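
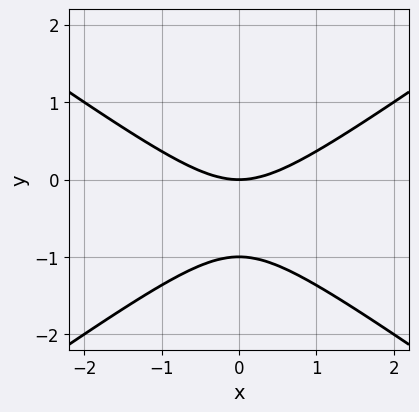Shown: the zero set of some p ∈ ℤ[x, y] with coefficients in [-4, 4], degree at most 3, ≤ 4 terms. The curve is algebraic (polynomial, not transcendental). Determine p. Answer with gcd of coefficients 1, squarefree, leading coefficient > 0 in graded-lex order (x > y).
x^2 - 2*y^2 - 2*y

1. Degree: a generic line meets the curve in up to 2 points, so deg p = 2.
2. Symmetries: the x ↦ −x reflection is a symmetry, so x appears only in even powers.
3. From the visible intercepts: one x-axis crossing is at x = 0; the y-axis gridline crossings are at y ∈ {-1, 0}.
4. Putting this together gives p.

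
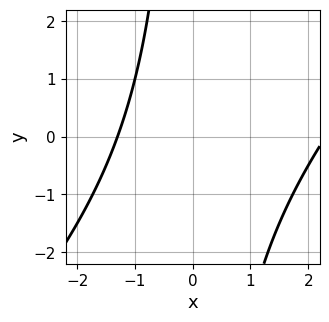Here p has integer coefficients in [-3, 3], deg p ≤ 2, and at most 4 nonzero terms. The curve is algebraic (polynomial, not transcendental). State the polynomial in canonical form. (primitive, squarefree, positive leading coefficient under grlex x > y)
x^2 - x*y - x - 3

(a) Degree: a generic line meets the curve in up to 2 points, so deg p = 2.
(b) Against the integer gridlines: the curve avoids every integer y-axis point in the box.
(c) Solving for integer coefficients yields p as stated.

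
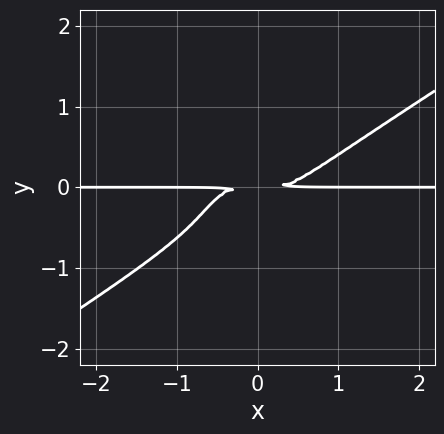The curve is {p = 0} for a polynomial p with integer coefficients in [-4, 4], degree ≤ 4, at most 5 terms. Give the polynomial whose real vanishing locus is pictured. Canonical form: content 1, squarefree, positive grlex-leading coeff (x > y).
2*x^3*y - 3*x*y^3 - 3*y^4 - 3*y^3 - 2*y^2

First, deg p = 4.
Then, reading off the gridlines: the visible x-axis segment lies entirely on the curve.
Finally, putting this together gives p.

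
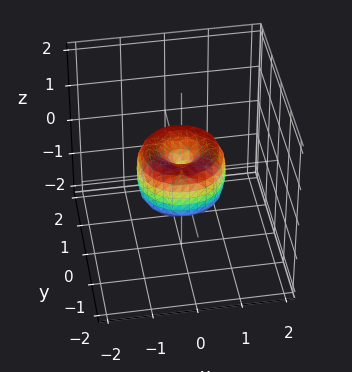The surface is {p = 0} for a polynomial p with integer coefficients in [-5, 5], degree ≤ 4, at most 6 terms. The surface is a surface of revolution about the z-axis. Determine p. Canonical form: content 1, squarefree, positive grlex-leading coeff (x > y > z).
First, deg p = 4. No degree-3 surface has this shape.
Next, symmetry: the z-axis is an axis of rotation, so x and y enter only as x² + y².
Next, observable constraints: a circular section at z = 0 has radius exactly 1; among the integer gridlines, it crosses the x-axis at x ∈ {-1, 0, 1}; among the integer gridlines, it crosses the y-axis at y ∈ {-1, 0, 1}; one z-axis crossing is at z = 0.
Finally, the integer polynomial consistent with all of this is the stated p.

2*x^4 + 4*x^2*y^2 + 2*y^4 - 2*x^2 - 2*y^2 + z^2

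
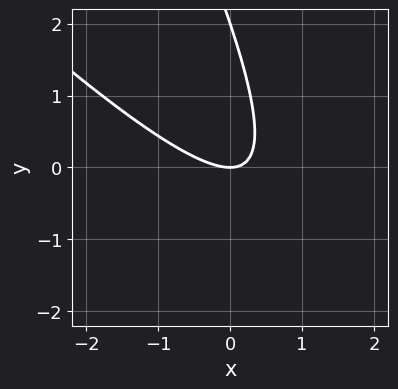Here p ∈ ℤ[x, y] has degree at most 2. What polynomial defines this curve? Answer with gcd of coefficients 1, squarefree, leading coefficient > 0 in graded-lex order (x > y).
Degree: no degree-1 curve has this shape, so deg p = 2.
From the axis intercepts and sections: the y-axis gridline crossings are at y ∈ {0, 2}; it meets the x-axis at x = 0 (among the integer gridlines).
These observations pin down the coefficients.

2*x^2 + 3*x*y + y^2 - 2*y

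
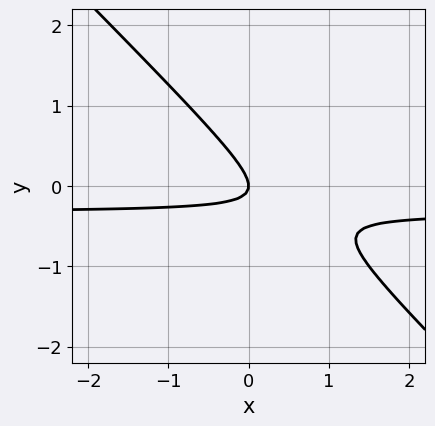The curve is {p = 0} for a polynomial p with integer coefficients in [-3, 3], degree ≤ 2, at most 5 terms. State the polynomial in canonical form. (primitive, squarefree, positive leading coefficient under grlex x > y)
First, deg p = 2.
Then, checking where it meets the axes: it meets the x-axis at x = 0 (among the integer gridlines); one y-axis crossing is at y = 0.
Finally, putting this together gives p.

3*x*y + 3*y^2 + x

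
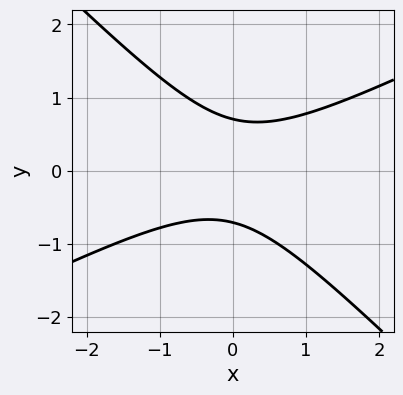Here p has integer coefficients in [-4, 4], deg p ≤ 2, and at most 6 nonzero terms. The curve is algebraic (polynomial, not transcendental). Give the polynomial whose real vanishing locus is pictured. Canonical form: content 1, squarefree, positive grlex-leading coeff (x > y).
x^2 - x*y - 2*y^2 + 1

First, the degree is 2 — the shape is more complex than any degree-1 curve.
Then, checking where it meets the axes: it misses every integer gridline on the x-axis.
Finally, putting this together gives p.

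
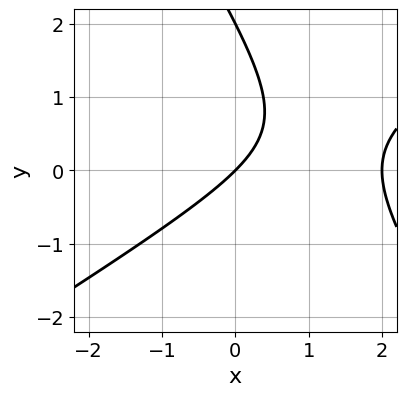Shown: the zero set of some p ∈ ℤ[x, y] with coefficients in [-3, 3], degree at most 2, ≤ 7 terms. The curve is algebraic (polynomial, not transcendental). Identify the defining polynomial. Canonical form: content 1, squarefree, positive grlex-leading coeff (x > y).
First, the degree is 2 — no degree-1 curve has this shape.
Next, reading off the gridlines: among the integer gridlines, it crosses the x-axis at x ∈ {0, 2}; among the integer gridlines, it crosses the y-axis at y ∈ {0, 2}.
Finally, together with the visible shape, these determine p as stated.

x^2 - x*y - y^2 - 2*x + 2*y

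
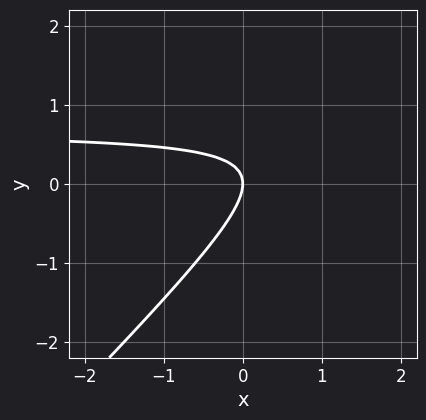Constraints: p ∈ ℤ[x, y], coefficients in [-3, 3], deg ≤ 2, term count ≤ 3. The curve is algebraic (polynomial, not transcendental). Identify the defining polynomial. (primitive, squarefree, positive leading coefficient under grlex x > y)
(a) The degree is 2 — no degree-1 curve has this shape.
(b) Against the integer gridlines: it crosses the y-axis at the gridline y = 0; it meets the x-axis at x = 0 (among the integer gridlines).
(c) Together with the visible shape, these determine p as stated.

3*x*y - 3*y^2 - 2*x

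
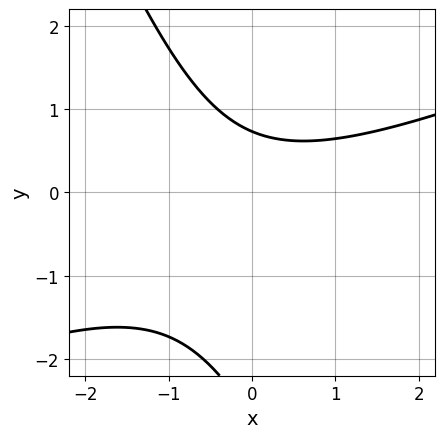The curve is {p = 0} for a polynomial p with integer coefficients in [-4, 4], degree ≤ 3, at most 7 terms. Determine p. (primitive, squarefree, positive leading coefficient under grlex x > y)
x^2 - 2*x*y - y^2 - 2*y + 2

(a) Degree: a generic line meets the curve in up to 2 points, so deg p = 2.
(b) Against the integer gridlines: no x-intercept at any integer in the box.
(c) Matching integer coefficients to the picture gives p.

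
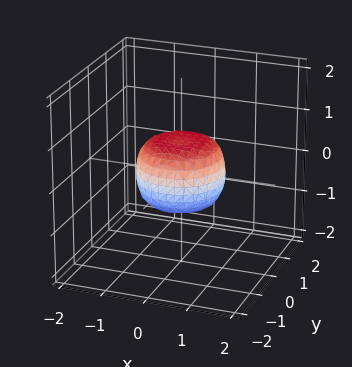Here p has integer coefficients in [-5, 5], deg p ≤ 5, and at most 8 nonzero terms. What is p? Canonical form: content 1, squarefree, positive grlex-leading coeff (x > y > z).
1. The degree is 4 — a generic line meets the surface in up to 4 points.
2. Symmetries: the z-axis is an axis of rotation, so x and y enter only as x² + y².
3. Reading off the gridlines: the y-axis gridline crossings are at y ∈ {-1, 1}; the x-axis gridline crossings are at x ∈ {-1, 1}; a circular section at z = 0 has radius exactly 1.
4. Putting this together gives p.

2*x^4 + 4*x^2*y^2 + 2*y^4 - x^2 - y^2 + 2*z^2 - 1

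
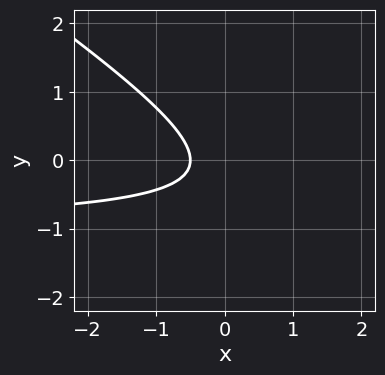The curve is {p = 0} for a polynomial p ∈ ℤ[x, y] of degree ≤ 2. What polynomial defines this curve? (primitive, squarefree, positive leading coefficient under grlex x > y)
(a) deg p = 2. A generic line meets the curve in up to 2 points.
(b) Against the integer gridlines: it misses every integer gridline on the y-axis.
(c) Assembling these constraints gives the stated polynomial.

2*x*y + 3*y^2 + 2*x + y + 1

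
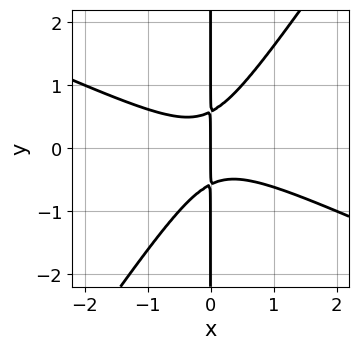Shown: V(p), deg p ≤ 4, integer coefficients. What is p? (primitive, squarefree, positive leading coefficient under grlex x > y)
The degree is 3 — a generic line meets the curve in up to 3 points.
From the axis intercepts and sections: it crosses the x-axis at the gridline x = 0; every point of the y-axis in the box is on the curve.
Assembling these constraints gives the stated polynomial.

2*x^3 + 3*x^2*y - 3*x*y^2 + x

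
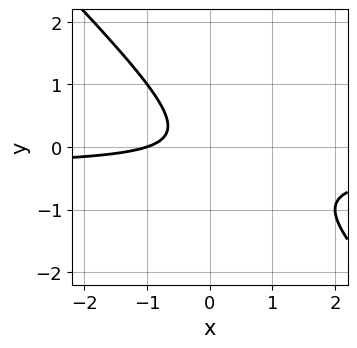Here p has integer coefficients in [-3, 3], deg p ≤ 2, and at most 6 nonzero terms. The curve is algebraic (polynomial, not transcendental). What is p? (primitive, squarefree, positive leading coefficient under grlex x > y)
3*x*y + 3*y^2 + x + 1

(a) The degree is 2 — no degree-1 curve has this shape.
(b) From the visible intercepts: one x-axis crossing is at x = -1; it misses every integer gridline on the y-axis.
(c) Putting this together gives p.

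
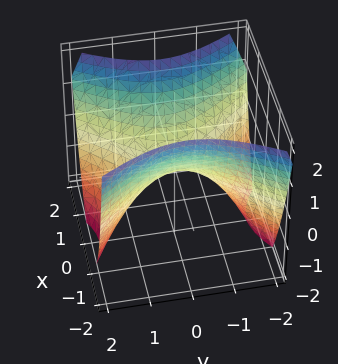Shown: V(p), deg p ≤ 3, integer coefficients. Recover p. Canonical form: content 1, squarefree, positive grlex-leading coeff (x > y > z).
First, deg p = 2. A hyperbolic paraboloid; a quadric.
Next, symmetries: the y ↦ −y reflection is a symmetry, so y appears only in even powers; it's symmetric under x → −x, forcing even powers of x.
Next, from the axis intercepts and sections: one z-axis crossing is at z = 0; it meets the y-axis at y = 0 (among the integer gridlines).
Finally, solving for integer coefficients yields p as stated.

3*x^2 - 2*y^2 - 3*z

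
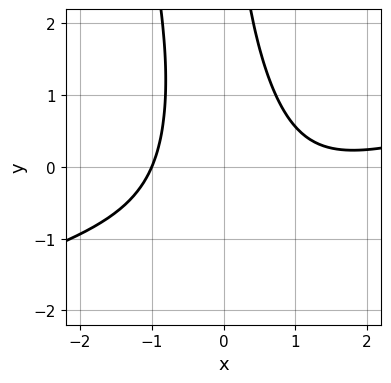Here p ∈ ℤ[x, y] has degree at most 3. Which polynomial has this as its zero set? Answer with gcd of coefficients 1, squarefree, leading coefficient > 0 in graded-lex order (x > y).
x^3 - 3*x^2*y - x*y^2 - 2*x^2 + 3

(a) deg p = 3. A generic line meets the curve in up to 3 points.
(b) Reading off the gridlines: it meets the x-axis at x = -1 (among the integer gridlines); the curve avoids every integer y-axis point in the box.
(c) The integer polynomial consistent with all of this is the stated p.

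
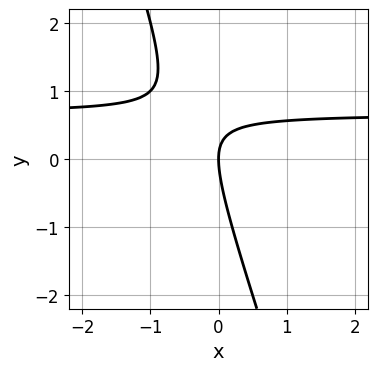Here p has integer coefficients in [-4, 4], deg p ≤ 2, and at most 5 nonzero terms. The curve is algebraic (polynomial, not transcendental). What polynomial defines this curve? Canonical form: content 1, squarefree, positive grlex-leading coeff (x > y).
3*x*y + y^2 - 2*x

The degree is 2 — no degree-1 curve has this shape.
Checking where it meets the axes: it crosses the x-axis at the gridline x = 0; one y-axis crossing is at y = 0.
The integer polynomial consistent with all of this is the stated p.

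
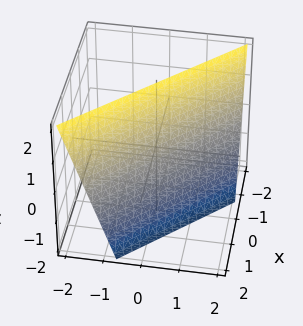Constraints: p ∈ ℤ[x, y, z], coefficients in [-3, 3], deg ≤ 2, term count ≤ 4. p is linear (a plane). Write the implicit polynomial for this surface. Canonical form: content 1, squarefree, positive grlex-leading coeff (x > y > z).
1. The degree is 1 — the surface is flat (a plane).
2. Observable constraints: one z-axis crossing is at z = 2.
3. Fitting integer coefficients to these (and the overall shape) gives p.

3*x + 3*y + z - 2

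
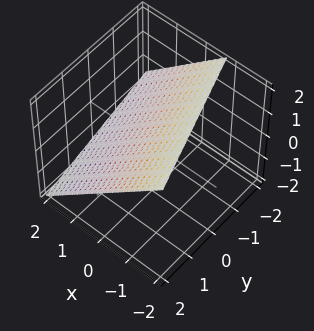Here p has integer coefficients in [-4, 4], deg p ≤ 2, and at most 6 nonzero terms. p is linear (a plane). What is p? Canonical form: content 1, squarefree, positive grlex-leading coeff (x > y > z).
3*x + y + 3*z - 2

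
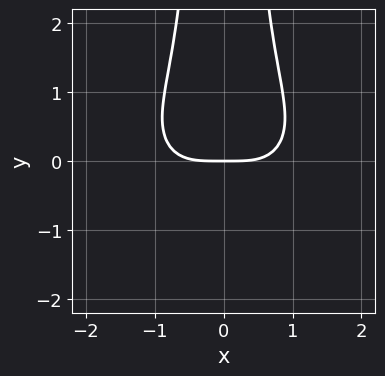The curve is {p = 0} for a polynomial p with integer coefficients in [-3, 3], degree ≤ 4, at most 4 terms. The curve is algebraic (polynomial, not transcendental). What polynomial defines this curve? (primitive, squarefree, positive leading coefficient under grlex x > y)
1. deg p = 4.
2. Symmetries: the x ↦ −x reflection is a symmetry, so x appears only in even powers.
3. Observable constraints: one y-axis crossing is at y = 0; it meets the x-axis at x = 0 (among the integer gridlines).
4. Together with the visible shape, these determine p as stated.

x^4 + 2*x^2*y^2 - 2*y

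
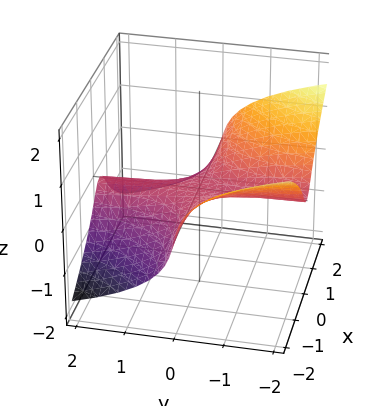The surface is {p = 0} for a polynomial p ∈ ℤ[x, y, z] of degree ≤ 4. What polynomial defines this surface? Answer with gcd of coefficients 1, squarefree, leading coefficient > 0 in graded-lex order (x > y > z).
Degree: a generic line meets the surface in up to 3 points, so deg p = 3.
Reading off the gridlines: the visible y-axis segment lies entirely on the surface; it crosses the z-axis at the gridline z = 0; every point of the x-axis in the box is on the surface.
Matching integer coefficients to the picture gives p.

x^2*y + 2*z^3 + z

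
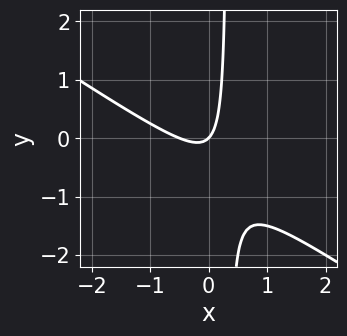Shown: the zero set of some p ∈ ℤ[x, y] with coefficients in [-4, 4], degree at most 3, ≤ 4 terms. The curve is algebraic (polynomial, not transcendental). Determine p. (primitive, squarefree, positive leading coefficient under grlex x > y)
2*x^2 + 3*x*y + x - y

The degree is 2 — no degree-1 curve has this shape.
Against the integer gridlines: it meets the x-axis at x = 0 (among the integer gridlines); it crosses the y-axis at the gridline y = 0.
The integer polynomial consistent with all of this is the stated p.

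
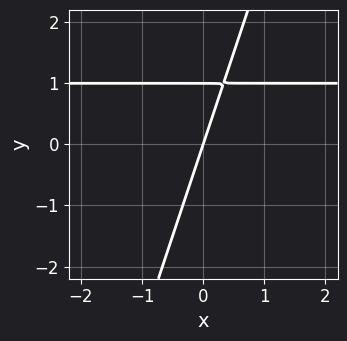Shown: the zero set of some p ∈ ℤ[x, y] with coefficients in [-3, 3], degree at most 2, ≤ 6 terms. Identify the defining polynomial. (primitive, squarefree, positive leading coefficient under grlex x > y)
deg p = 2. The shape is more complex than any degree-1 curve.
Reading off the gridlines: one x-axis crossing is at x = 0; among the integer gridlines, it crosses the y-axis at y ∈ {0, 1}.
These observations pin down the coefficients.

3*x*y - y^2 - 3*x + y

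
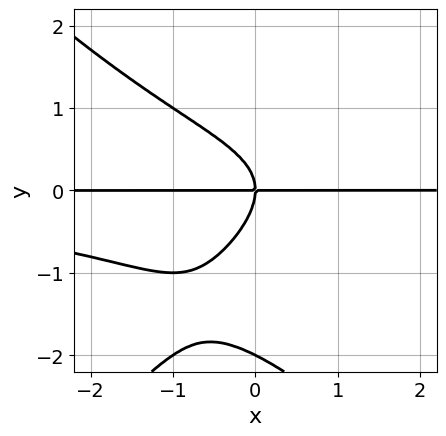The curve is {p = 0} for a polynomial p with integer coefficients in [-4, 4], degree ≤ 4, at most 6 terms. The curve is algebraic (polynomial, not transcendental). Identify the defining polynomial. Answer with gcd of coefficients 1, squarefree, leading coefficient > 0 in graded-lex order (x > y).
x^2*y^2 - y^4 - 2*y^3 - 2*x*y

(a) The degree is 4 — a generic line meets the curve in up to 4 points.
(b) From the axis intercepts and sections: the visible x-axis segment lies entirely on the curve; the y-axis gridline crossings are at y ∈ {-2, 0}.
(c) Fitting integer coefficients to these (and the overall shape) gives p.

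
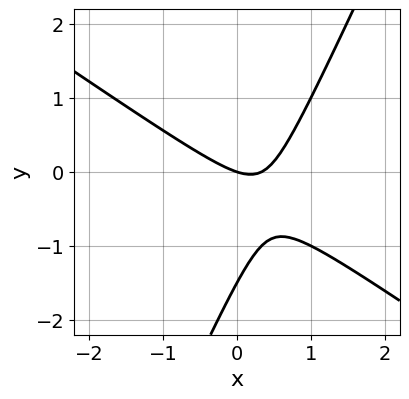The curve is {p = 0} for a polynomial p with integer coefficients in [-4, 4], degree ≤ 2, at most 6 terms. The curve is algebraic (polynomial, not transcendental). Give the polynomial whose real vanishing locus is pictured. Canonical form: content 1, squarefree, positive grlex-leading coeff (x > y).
(a) Degree: no degree-1 curve has this shape, so deg p = 2.
(b) Against the integer gridlines: it crosses the y-axis at the gridline y = 0; it meets the x-axis at x = 0 (among the integer gridlines).
(c) The integer polynomial consistent with all of this is the stated p.

3*x^2 + 3*x*y - 2*y^2 - x - 3*y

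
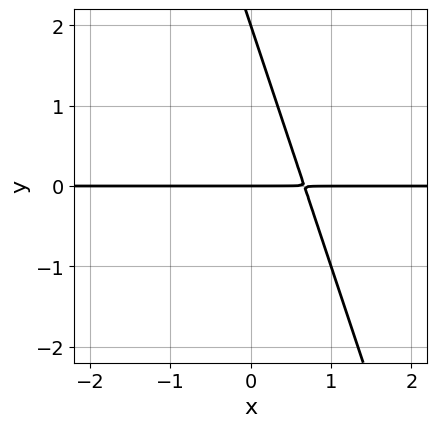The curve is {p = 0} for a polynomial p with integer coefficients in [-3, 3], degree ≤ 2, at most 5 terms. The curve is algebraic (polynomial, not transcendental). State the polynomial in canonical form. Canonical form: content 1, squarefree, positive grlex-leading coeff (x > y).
deg p = 2. The shape is more complex than any degree-1 curve.
Against the integer gridlines: among the integer gridlines, it crosses the y-axis at y ∈ {0, 2}; the visible x-axis segment lies entirely on the curve.
Fitting integer coefficients to these (and the overall shape) gives p.

3*x*y + y^2 - 2*y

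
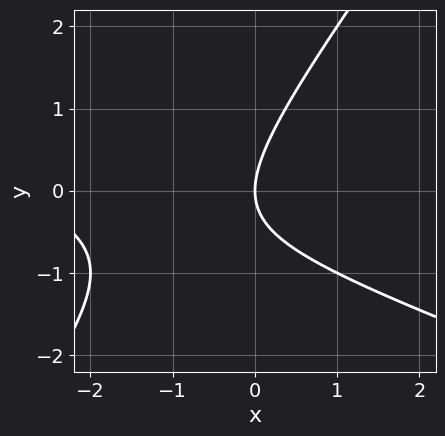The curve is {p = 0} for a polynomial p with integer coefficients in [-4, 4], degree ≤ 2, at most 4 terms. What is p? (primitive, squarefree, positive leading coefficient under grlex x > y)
x^2 + 2*x*y - 2*y^2 + 3*x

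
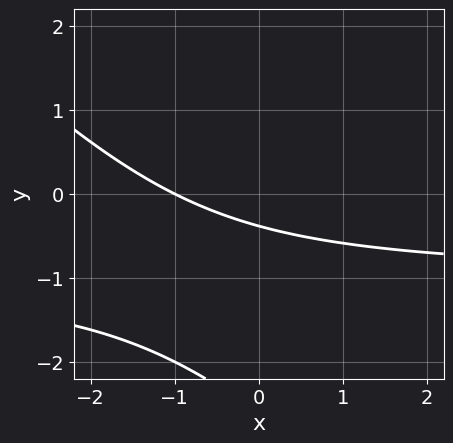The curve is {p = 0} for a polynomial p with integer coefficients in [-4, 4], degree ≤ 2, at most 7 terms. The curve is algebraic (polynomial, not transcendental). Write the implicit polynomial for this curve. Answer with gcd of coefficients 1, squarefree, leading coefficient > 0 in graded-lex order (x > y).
x*y + y^2 + x + 3*y + 1

(a) The degree is 2 — a generic line meets the curve in up to 2 points.
(b) Reading off the gridlines: it meets the x-axis at x = -1 (among the integer gridlines).
(c) Solving for integer coefficients yields p as stated.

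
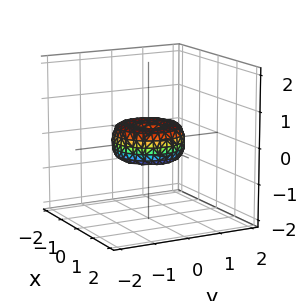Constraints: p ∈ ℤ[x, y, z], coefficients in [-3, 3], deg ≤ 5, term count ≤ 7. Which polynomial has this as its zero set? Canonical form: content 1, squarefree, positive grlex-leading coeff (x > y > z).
x^4 + 2*x^2*y^2 + y^4 - x^2 - y^2 + z^2

First, the degree is 4 — the shape is more complex than any degree-3 surface.
Then, symmetries: every cross-section ⟂ z is a circle, so x, y appear only via x² + y².
Next, checking where it meets the axes: one z-axis crossing is at z = 0; a circular section at z = 0 has radius exactly 1.
Finally, putting this together gives p.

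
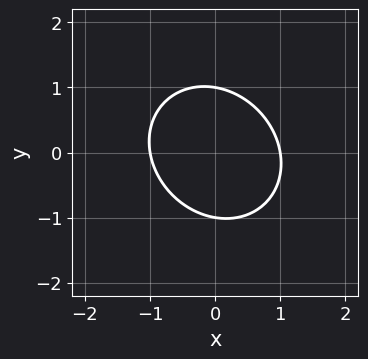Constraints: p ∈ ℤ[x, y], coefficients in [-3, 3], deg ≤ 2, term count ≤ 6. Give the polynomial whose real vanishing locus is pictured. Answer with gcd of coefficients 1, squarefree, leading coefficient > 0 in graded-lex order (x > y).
1. deg p = 2.
2. From the visible intercepts: among the integer gridlines, it crosses the y-axis at y ∈ {-1, 1}; among the integer gridlines, it crosses the x-axis at x ∈ {-1, 1}.
3. Fitting integer coefficients to these (and the overall shape) gives p.

3*x^2 + x*y + 3*y^2 - 3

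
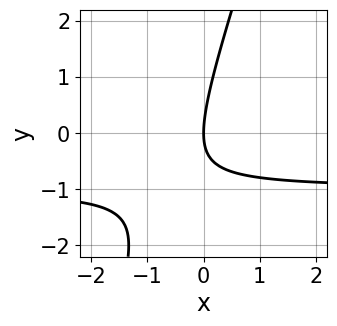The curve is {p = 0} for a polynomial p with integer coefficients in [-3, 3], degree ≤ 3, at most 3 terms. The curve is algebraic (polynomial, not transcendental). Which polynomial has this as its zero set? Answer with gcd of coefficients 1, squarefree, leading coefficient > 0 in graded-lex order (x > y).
Degree: no degree-1 curve has this shape, so deg p = 2.
From the visible intercepts: it meets the x-axis at x = 0 (among the integer gridlines); it crosses the y-axis at the gridline y = 0.
Assembling these constraints gives the stated polynomial.

3*x*y - y^2 + 3*x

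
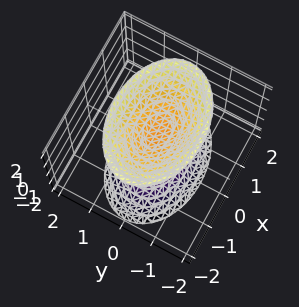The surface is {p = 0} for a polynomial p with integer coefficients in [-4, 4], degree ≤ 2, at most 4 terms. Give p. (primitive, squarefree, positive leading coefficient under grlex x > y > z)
x^2 + 2*y^2 - z^2 + 1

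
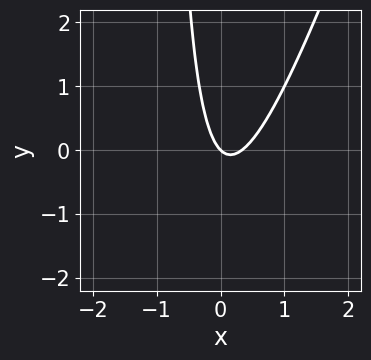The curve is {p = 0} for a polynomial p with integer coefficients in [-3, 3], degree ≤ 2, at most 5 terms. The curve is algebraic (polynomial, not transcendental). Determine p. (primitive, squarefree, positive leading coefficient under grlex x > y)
Degree: no degree-1 curve has this shape, so deg p = 2.
From the visible intercepts: one x-axis crossing is at x = 0; one y-axis crossing is at y = 0.
Putting this together gives p.

3*x^2 - x*y - x - y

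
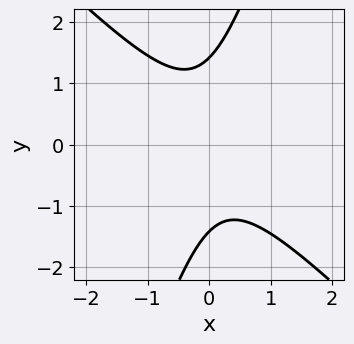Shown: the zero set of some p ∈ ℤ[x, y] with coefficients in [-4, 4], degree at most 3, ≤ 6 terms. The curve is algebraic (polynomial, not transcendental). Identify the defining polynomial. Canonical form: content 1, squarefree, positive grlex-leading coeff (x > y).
3*x^2 + 2*x*y - y^2 + 2

First, the degree is 2 — the shape is more complex than any degree-1 curve.
Then, against the integer gridlines: it misses every integer gridline on the x-axis.
Finally, assembling these constraints gives the stated polynomial.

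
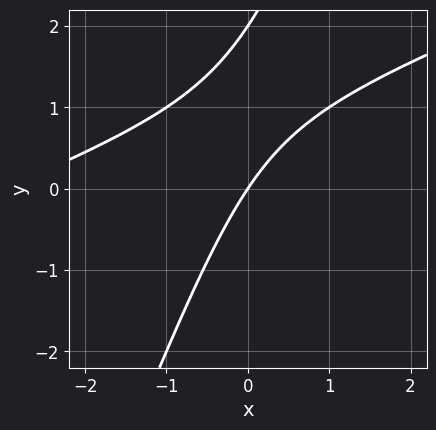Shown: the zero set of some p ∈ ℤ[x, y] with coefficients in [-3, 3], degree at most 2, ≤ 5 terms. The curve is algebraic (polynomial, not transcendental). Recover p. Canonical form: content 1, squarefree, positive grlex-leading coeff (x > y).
The degree is 2 — the shape is more complex than any degree-1 curve.
From the axis intercepts and sections: the y-axis gridline crossings are at y ∈ {0, 2}; one x-axis crossing is at x = 0.
Matching integer coefficients to the picture gives p.

x^2 - 3*x*y + y^2 + 3*x - 2*y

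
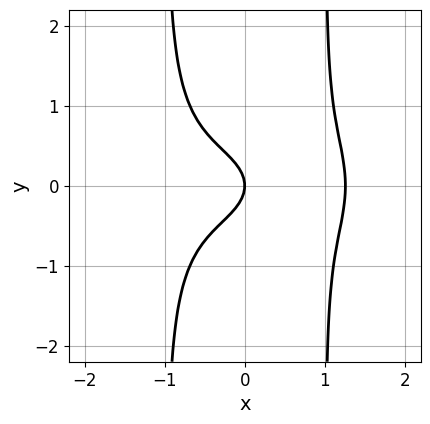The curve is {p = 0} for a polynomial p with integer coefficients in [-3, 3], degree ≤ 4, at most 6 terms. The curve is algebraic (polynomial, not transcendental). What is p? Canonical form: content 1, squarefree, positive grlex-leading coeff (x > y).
x^4 + 3*x^2*y^2 - 3*y^2 - 2*x

(a) The degree is 4 — no degree-3 curve has this shape.
(b) Symmetries: the y ↦ −y reflection is a symmetry, so y appears only in even powers.
(c) Checking where it meets the axes: one y-axis crossing is at y = 0; one x-axis crossing is at x = 0.
(d) These observations pin down the coefficients.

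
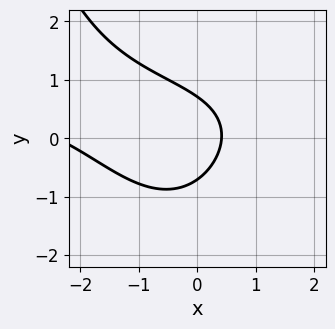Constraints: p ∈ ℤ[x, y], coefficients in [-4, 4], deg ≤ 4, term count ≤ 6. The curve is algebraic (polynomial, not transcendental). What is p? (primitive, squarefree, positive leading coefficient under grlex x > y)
x^2*y - x^2 - 2*y^2 - 2*x + 1

(a) deg p = 3.
(b) Putting this together gives p.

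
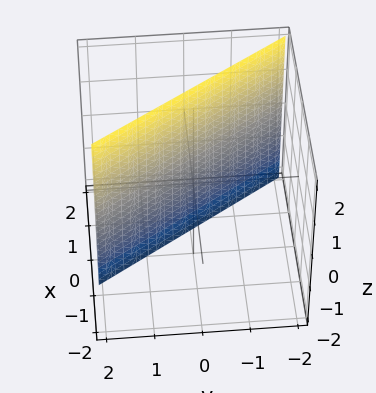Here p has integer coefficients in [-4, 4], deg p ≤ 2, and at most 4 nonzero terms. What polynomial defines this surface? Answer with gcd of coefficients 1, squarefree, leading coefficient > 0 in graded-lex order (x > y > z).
First, the degree is 1 — the surface is flat (a plane).
Then, from the visible intercepts: the surface avoids every integer z-axis point in the box; it meets the y-axis at y = 1 (among the integer gridlines).
Finally, assembling these constraints gives the stated polynomial.

3*x + 2*y - 2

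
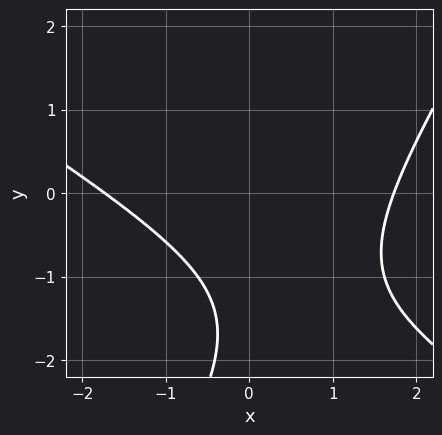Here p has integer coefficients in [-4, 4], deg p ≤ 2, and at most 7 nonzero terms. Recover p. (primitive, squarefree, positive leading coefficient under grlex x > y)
First, deg p = 2. The shape is more complex than any degree-1 curve.
Then, from the visible intercepts: no y-intercept at any integer in the box.
Finally, together with the visible shape, these determine p as stated.

x^2 + x*y - y^2 - 3*y - 3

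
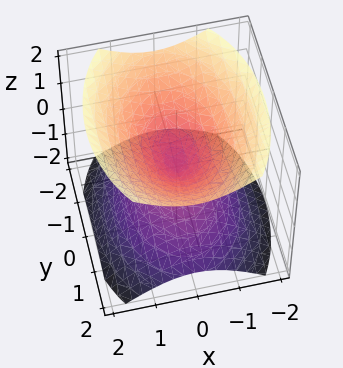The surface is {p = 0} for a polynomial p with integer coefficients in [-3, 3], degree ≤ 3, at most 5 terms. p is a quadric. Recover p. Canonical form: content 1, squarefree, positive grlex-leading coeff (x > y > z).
2*x^2 + y^2 - 2*z^2

(a) The picture has 2 separate pieces.
(b) deg p = 2.
(c) Symmetries: it's symmetric under x → −x, forcing even powers of x; mirror symmetry z ↦ −z ⇒ only even powers of z; it's symmetric under y → −y, forcing even powers of y.
(d) From the axis intercepts and sections: one z-axis crossing is at z = 0; it crosses the x-axis at the gridline x = 0; it meets the y-axis at y = 0 (among the integer gridlines).
(e) The integer polynomial consistent with all of this is the stated p.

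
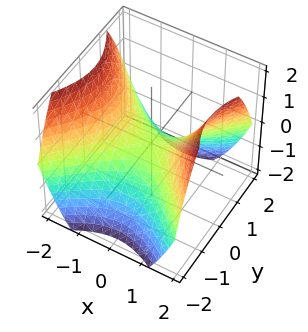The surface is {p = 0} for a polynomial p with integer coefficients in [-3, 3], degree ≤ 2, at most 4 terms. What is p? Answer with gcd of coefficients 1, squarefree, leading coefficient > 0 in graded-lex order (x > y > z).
Degree: a saddle surface; a quadric, so deg p = 2.
Symmetries: the y ↦ −y reflection is a symmetry, so y appears only in even powers; mirror symmetry x ↦ −x ⇒ only even powers of x.
Against the integer gridlines: it crosses the y-axis at the gridline y = 0; it meets the x-axis at x = 0 (among the integer gridlines); it crosses the z-axis at the gridline z = 0.
Together with the visible shape, these determine p as stated.

2*x^2 - 2*y^2 - 3*z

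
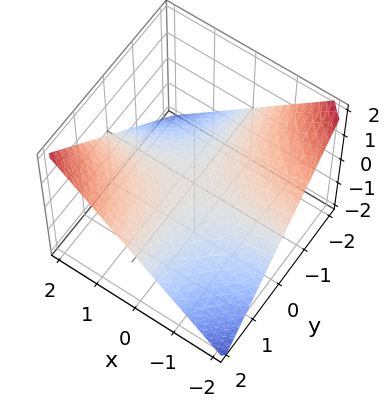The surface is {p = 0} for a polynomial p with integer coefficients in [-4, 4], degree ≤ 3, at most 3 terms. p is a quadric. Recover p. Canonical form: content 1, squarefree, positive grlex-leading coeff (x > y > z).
1. deg p = 2. A saddle surface; a quadric.
2. Checking where it meets the axes: every point of the x-axis in the box is on the surface; the visible y-axis segment lies entirely on the surface.
3. These observations pin down the coefficients.

x*y - 2*z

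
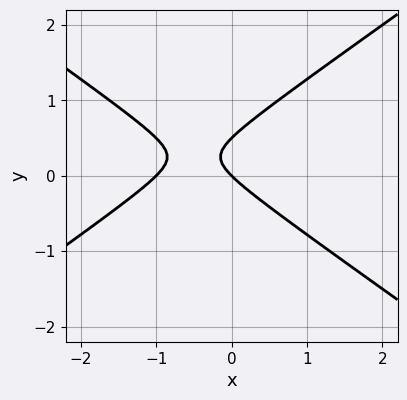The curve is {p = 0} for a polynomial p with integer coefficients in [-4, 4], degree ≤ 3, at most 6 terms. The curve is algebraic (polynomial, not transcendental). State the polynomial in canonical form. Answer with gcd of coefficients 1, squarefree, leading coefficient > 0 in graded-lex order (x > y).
x^2 - 2*y^2 + x + y

(a) Degree: a generic line meets the curve in up to 2 points, so deg p = 2.
(b) From the axis intercepts and sections: among the integer gridlines, it crosses the x-axis at x ∈ {-1, 0}; one y-axis crossing is at y = 0.
(c) Assembling these constraints gives the stated polynomial.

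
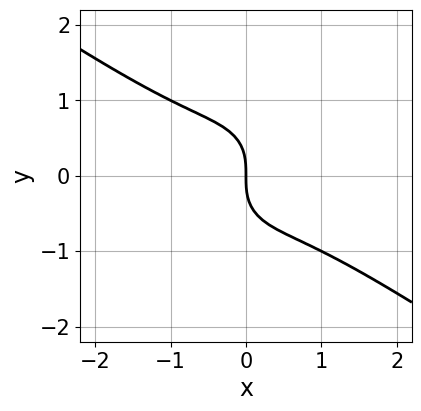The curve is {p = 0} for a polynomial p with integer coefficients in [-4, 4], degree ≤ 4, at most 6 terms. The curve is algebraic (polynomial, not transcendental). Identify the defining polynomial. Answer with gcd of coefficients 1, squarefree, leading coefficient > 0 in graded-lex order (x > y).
x^3 + x^2*y + y^3 + x

(a) The degree is 3 — no degree-2 curve has this shape.
(b) Reading off the gridlines: one y-axis crossing is at y = 0; one x-axis crossing is at x = 0.
(c) The integer polynomial consistent with all of this is the stated p.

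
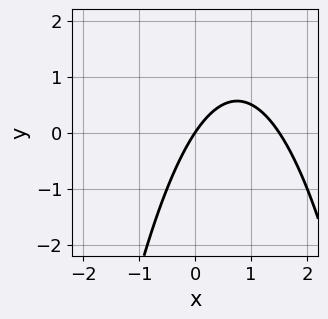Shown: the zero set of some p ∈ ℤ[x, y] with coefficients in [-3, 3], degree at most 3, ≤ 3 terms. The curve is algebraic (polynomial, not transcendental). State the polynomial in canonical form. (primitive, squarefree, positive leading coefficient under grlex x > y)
2*x^2 - 3*x + 2*y

First, the degree is 2 — a generic line meets the curve in up to 2 points.
Then, observable constraints: it meets the x-axis at x = 0 (among the integer gridlines); it crosses the y-axis at the gridline y = 0.
Finally, solving for integer coefficients yields p as stated.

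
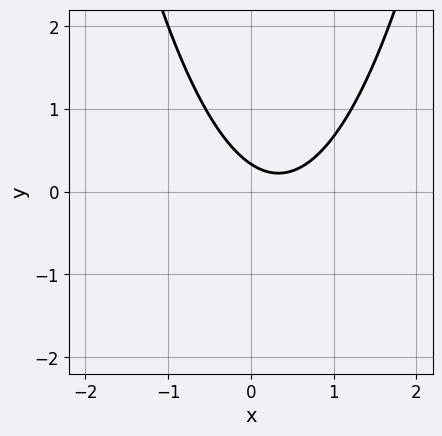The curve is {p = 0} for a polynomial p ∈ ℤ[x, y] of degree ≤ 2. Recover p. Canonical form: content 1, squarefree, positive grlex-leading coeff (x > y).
3*x^2 - 2*x - 3*y + 1

deg p = 2. The shape is more complex than any degree-1 curve.
From the visible intercepts: the curve avoids every integer x-axis point in the box.
Matching integer coefficients to the picture gives p.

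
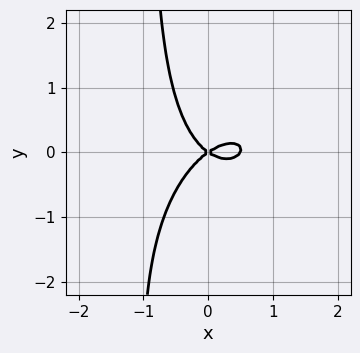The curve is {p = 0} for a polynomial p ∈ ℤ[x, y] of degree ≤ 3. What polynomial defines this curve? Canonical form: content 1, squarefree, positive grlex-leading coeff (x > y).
2*x^3 - x^2*y + 2*x*y^2 - x^2 + 2*y^2

(a) The degree is 3 — a generic line meets the curve in up to 3 points.
(b) From the axis intercepts and sections: one x-axis crossing is at x = 0; it meets the y-axis at y = 0 (among the integer gridlines).
(c) Together with the visible shape, these determine p as stated.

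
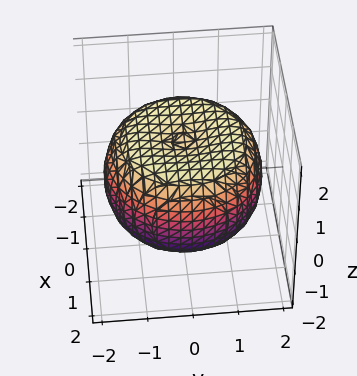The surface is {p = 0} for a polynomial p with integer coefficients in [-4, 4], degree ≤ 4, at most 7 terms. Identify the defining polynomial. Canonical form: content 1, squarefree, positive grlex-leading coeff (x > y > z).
x^4 + 2*x^2*y^2 + y^4 - 2*x^2 - 2*y^2 + 3*z^2 - 3

First, the degree is 4 — a generic line meets the surface in up to 4 points.
Next, symmetries: the surface is invariant under rotation about z: p = q(x² + y², z).
Next, from the visible intercepts: among the integer gridlines, it crosses the z-axis at z ∈ {-1, 1}; a circular section at z = -1 has radius between 1 and 2.
Finally, putting this together gives p.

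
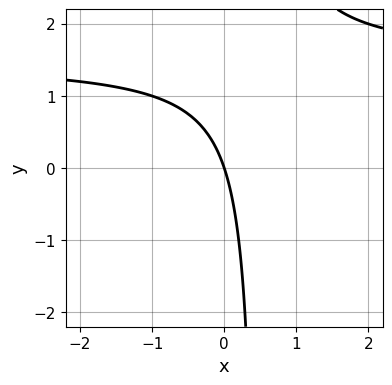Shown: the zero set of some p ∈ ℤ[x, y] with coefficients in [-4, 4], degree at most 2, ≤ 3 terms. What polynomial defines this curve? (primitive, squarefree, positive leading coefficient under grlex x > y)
2*x*y - 3*x - y

Degree: a generic line meets the curve in up to 2 points, so deg p = 2.
From the visible intercepts: one x-axis crossing is at x = 0; it crosses the y-axis at the gridline y = 0.
Solving for integer coefficients yields p as stated.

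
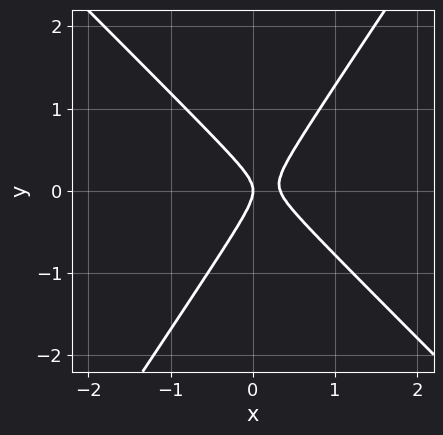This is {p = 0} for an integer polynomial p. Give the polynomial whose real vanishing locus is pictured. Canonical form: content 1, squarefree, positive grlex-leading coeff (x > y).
3*x^2 + x*y - 2*y^2 - x

Degree: the shape is more complex than any degree-1 curve, so deg p = 2.
From the axis intercepts and sections: one y-axis crossing is at y = 0; it meets the x-axis at x = 0 (among the integer gridlines).
The integer polynomial consistent with all of this is the stated p.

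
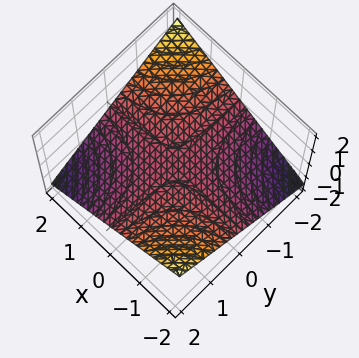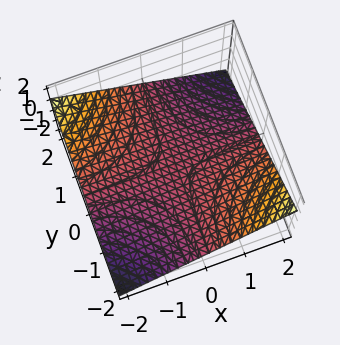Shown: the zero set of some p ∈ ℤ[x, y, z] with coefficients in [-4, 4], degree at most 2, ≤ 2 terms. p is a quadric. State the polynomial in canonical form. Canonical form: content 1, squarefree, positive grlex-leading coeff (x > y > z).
x*y + 3*z

(a) Degree: a hyperbolic paraboloid; a quadric, so deg p = 2.
(b) From the visible intercepts: every point of the x-axis in the box is on the surface; every point of the y-axis in the box is on the surface; one z-axis crossing is at z = 0.
(c) These observations pin down the coefficients.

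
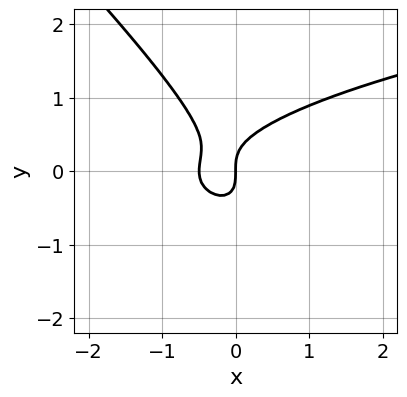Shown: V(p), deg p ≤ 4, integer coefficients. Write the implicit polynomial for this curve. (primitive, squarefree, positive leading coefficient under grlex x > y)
2*x*y^2 + 2*y^3 - 2*x^2 - x

Degree: a generic line meets the curve in up to 3 points, so deg p = 3.
Against the integer gridlines: it crosses the x-axis at the gridline x = 0; it crosses the y-axis at the gridline y = 0.
Solving for integer coefficients yields p as stated.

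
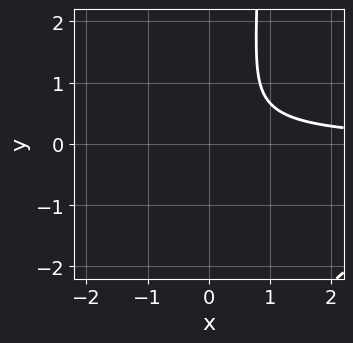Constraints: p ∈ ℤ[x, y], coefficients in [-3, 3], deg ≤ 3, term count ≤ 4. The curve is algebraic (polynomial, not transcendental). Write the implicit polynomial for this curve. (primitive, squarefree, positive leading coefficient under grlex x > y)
3*x*y^2 + 3*x*y - 3*y^2 - 2

First, deg p = 3. The shape is more complex than any degree-2 curve.
Next, checking where it meets the axes: the curve avoids every integer y-axis point in the box; the curve avoids every integer x-axis point in the box.
Finally, together with the visible shape, these determine p as stated.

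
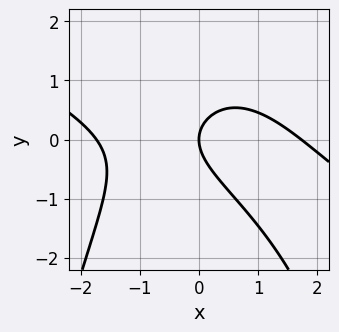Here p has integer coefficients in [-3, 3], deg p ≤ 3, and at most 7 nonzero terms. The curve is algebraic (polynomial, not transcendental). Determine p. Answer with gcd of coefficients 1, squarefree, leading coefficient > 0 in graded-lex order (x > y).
1. deg p = 3. The shape is more complex than any degree-2 curve.
2. Against the integer gridlines: one y-axis crossing is at y = 0; it meets the x-axis at x = 0 (among the integer gridlines).
3. Putting this together gives p.

x^3 + 2*x^2*y + x*y + 3*y^2 - 3*x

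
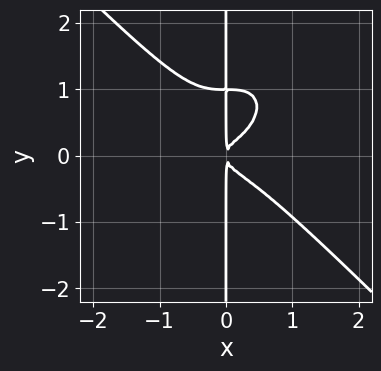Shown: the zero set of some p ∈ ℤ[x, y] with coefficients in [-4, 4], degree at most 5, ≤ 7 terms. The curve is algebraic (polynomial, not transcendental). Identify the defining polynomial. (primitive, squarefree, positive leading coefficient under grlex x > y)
3*x^4 + 3*x*y^3 - x^2*y - 3*x*y^2 + x^2

1. The degree is 4 — no degree-3 curve has this shape.
2. Against the integer gridlines: every point of the y-axis in the box is on the curve.
3. Fitting integer coefficients to these (and the overall shape) gives p.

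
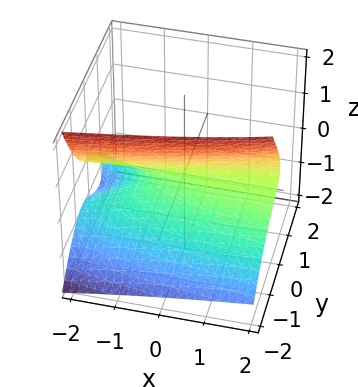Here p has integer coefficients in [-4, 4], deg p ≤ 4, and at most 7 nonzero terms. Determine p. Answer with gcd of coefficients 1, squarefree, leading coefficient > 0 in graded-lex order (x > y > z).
y^3 - x*z + 2*y*z + 2*z^2 + y

deg p = 3. A generic line meets the surface in up to 3 points.
From the visible intercepts: the visible x-axis segment lies entirely on the surface; it meets the z-axis at z = 0 (among the integer gridlines); it crosses the y-axis at the gridline y = 0.
These observations pin down the coefficients.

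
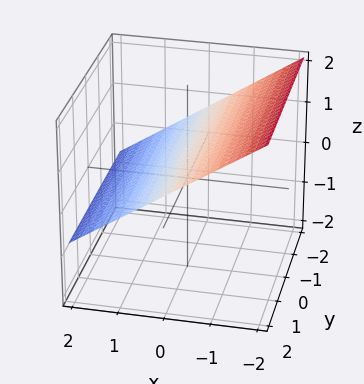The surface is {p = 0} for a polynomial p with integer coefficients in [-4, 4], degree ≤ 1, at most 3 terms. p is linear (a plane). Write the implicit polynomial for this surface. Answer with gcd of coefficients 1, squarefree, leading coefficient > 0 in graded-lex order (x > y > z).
2*x + 3*z - 2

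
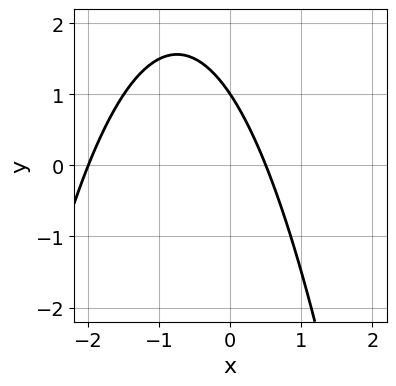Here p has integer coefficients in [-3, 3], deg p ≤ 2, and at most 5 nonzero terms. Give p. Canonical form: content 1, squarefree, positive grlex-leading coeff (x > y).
Degree: no degree-1 curve has this shape, so deg p = 2.
Against the integer gridlines: it meets the x-axis at x = -2 (among the integer gridlines); it meets the y-axis at y = 1 (among the integer gridlines).
These observations pin down the coefficients.

2*x^2 + 3*x + 2*y - 2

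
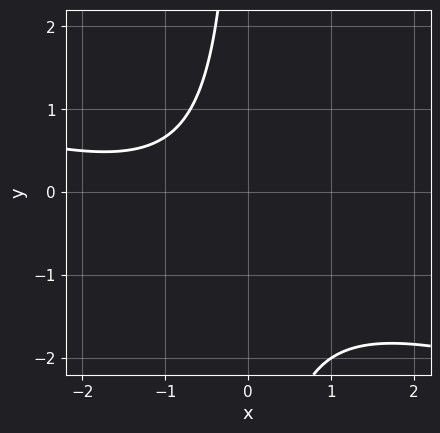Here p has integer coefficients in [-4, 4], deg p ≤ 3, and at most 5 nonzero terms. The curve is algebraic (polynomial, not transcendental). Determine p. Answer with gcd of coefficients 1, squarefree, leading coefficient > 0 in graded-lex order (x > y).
x^2 + 3*x*y + 2*x + 3

The degree is 2 — the shape is more complex than any degree-1 curve.
Reading off the gridlines: the curve avoids every integer y-axis point in the box; no x-intercept at any integer in the box.
The integer polynomial consistent with all of this is the stated p.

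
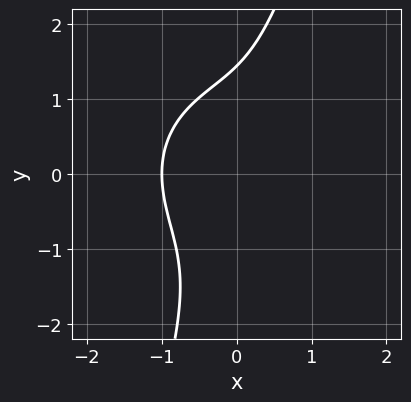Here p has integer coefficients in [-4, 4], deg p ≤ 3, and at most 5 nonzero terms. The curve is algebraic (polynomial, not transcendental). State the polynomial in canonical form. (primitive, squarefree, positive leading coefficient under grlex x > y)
3*x^3 + 3*x*y^2 - y^3 + 3

(a) Degree: a generic line meets the curve in up to 3 points, so deg p = 3.
(b) From the axis intercepts and sections: it crosses the x-axis at the gridline x = -1.
(c) Putting this together gives p.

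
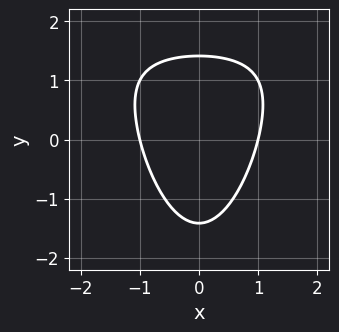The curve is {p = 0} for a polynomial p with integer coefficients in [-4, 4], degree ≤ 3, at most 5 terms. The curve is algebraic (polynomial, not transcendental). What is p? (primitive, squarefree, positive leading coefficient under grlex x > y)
x^2*y - 2*x^2 - y^2 + 2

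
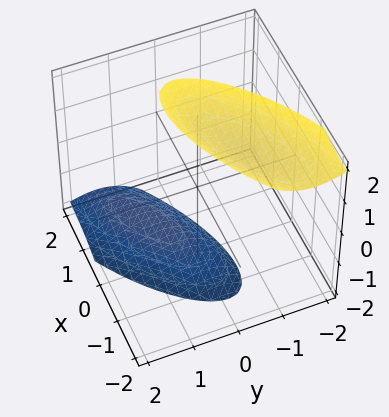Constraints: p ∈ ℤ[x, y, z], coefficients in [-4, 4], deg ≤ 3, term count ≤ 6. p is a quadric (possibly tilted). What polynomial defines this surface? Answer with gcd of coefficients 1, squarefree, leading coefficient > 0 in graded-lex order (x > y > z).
x^2 - 2*x*y + 2*y^2 + y*z - z^2 + 3

There are 2 components.
Degree: no degree-1 surface has this shape, so deg p = 2.
Observable constraints: no x-intercept at any integer in the box; the surface avoids every integer y-axis point in the box.
The integer polynomial consistent with all of this is the stated p.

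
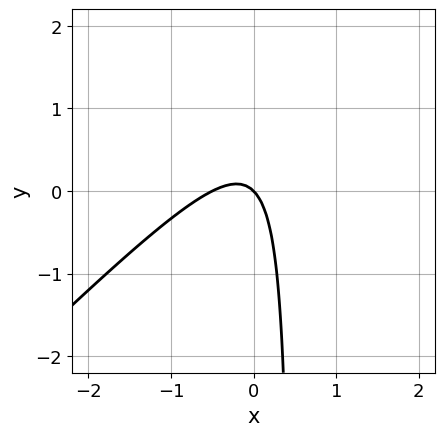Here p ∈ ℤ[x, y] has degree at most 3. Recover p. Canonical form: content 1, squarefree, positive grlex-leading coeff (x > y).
2*x^2 - 2*x*y + x + y

(a) The degree is 2 — no degree-1 curve has this shape.
(b) Against the integer gridlines: one x-axis crossing is at x = 0; it crosses the y-axis at the gridline y = 0.
(c) The integer polynomial consistent with all of this is the stated p.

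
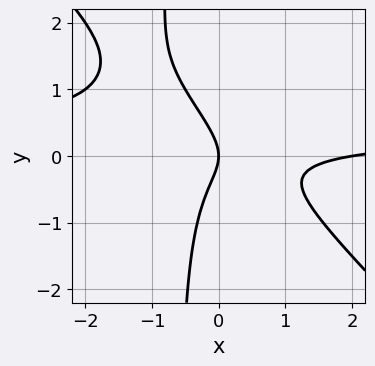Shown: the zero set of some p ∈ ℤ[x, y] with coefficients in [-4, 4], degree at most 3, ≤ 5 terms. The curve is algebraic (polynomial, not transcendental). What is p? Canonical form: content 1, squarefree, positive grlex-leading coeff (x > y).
3*x^2*y + 3*x*y^2 - x^2 + 2*y^2 + 2*x

(a) The degree is 3 — no degree-2 curve has this shape.
(b) From the visible intercepts: the x-axis gridline crossings are at x ∈ {0, 2}; it crosses the y-axis at the gridline y = 0.
(c) Matching integer coefficients to the picture gives p.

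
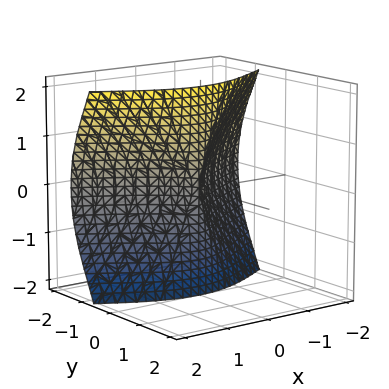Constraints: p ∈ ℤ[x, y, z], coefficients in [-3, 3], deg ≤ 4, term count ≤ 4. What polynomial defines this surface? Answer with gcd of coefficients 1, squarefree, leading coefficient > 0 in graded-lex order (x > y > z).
3*y^3 + 3*y*z^2 + 3*x^2 - y^2

(a) deg p = 3. No degree-2 surface has this shape.
(b) From the axis intercepts and sections: it meets the y-axis at y = 0 (among the integer gridlines); every point of the z-axis in the box is on the surface; it crosses the x-axis at the gridline x = 0.
(c) Matching integer coefficients to the picture gives p.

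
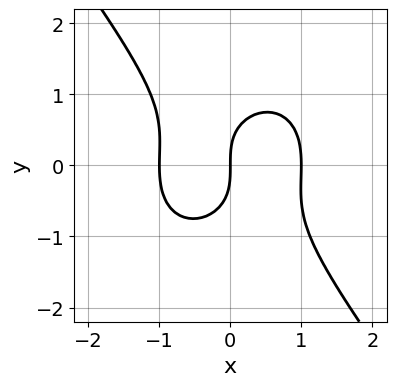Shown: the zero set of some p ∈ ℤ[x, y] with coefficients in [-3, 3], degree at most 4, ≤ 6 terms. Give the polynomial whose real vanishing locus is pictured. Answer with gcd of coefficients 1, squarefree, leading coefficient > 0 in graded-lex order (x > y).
3*x^3 + x*y^2 + 2*y^3 - 3*x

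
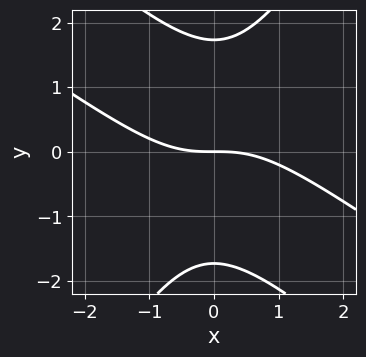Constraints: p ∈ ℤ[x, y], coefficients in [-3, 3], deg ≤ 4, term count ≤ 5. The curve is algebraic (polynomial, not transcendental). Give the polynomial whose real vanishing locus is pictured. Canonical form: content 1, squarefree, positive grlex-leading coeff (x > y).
x^3 + 2*x^2*y - y^3 + 3*y

(a) The degree is 3 — a generic line meets the curve in up to 3 points.
(b) From the visible intercepts: it meets the y-axis at y = 0 (among the integer gridlines); one x-axis crossing is at x = 0.
(c) Assembling these constraints gives the stated polynomial.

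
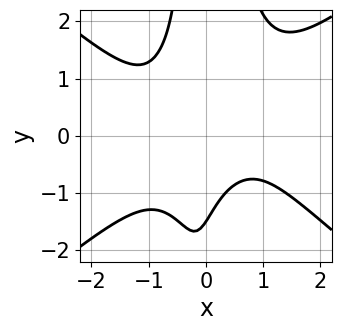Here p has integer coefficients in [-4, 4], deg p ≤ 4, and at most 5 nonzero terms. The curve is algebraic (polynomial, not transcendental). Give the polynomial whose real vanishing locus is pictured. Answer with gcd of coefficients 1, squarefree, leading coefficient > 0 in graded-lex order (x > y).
1. Degree: the shape is more complex than any degree-3 curve, so deg p = 4.
2. From the visible intercepts: no x-intercept at any integer in the box.
3. These observations pin down the coefficients.

2*x^4 - 3*x^2*y^2 + 2*x*y + 2*y + 3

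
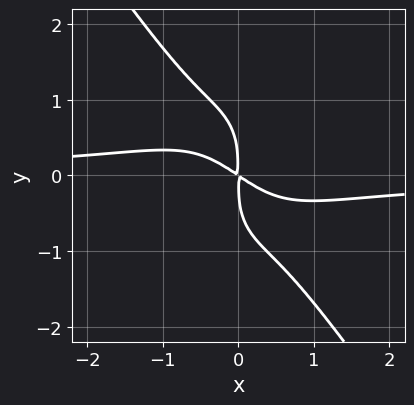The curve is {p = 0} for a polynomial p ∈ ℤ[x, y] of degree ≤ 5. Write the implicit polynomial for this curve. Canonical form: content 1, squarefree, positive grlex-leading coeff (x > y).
3*x^3*y + y^4 + 2*x^2 + 3*x*y

1. The degree is 4 — a generic line meets the curve in up to 4 points.
2. Matching integer coefficients to the picture gives p.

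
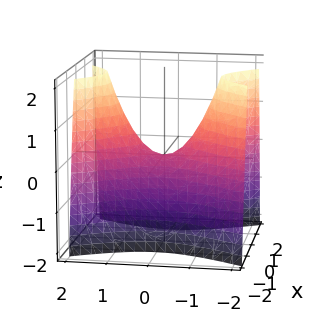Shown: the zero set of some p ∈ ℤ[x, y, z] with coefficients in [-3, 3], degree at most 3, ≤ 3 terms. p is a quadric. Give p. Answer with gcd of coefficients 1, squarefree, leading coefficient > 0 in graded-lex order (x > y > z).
deg p = 2.
Symmetries: the x ↦ −x reflection is a symmetry, so x appears only in even powers; the y ↦ −y reflection is a symmetry, so y appears only in even powers.
Observable constraints: it meets the x-axis at x = 0 (among the integer gridlines); one z-axis crossing is at z = 0; it meets the y-axis at y = 0 (among the integer gridlines).
These observations pin down the coefficients.

2*x^2 - y^2 + z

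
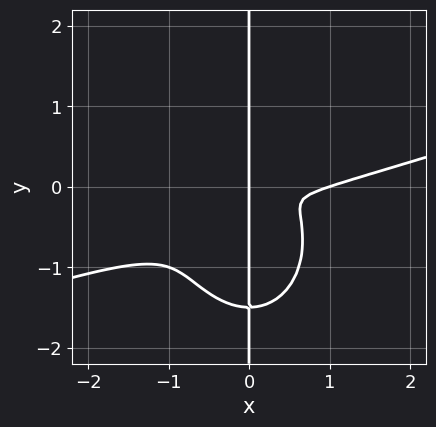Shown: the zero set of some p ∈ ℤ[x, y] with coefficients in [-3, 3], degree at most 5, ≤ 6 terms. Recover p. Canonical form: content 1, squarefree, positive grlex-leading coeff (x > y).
First, degree: the shape is more complex than any degree-3 curve, so deg p = 4.
Then, from the axis intercepts and sections: every point of the y-axis in the box is on the curve; among the integer gridlines, it crosses the x-axis at x ∈ {0, 1}.
Finally, solving for integer coefficients yields p as stated.

x^4 - 3*x^3*y - 2*x*y^3 - x^3 - 3*x*y^2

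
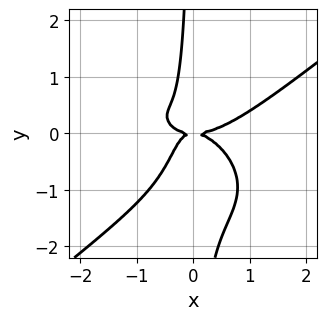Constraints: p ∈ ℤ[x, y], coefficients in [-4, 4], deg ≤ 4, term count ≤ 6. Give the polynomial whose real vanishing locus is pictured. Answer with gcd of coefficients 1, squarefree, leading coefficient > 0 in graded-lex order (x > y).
1. The degree is 4 — a generic line meets the curve in up to 4 points.
2. Reading off the gridlines: it meets the x-axis at x = 0 (among the integer gridlines); it crosses the y-axis at the gridline y = 0.
3. Fitting integer coefficients to these (and the overall shape) gives p.

x^4 - 2*x*y^3 - x^2*y - 2*x*y^2 - y^2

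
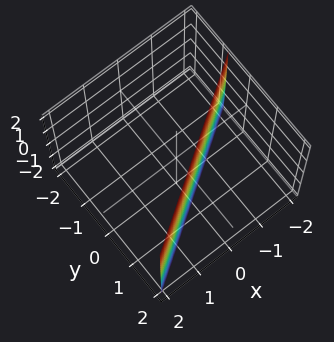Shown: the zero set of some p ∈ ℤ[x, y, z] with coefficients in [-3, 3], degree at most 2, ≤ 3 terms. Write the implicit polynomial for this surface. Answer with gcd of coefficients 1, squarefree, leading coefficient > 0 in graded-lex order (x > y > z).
2*x - 3*y + 2

(a) Degree: the surface is flat (a plane), so deg p = 1.
(b) Observable constraints: it crosses the x-axis at the gridline x = -1; no z-intercept at any integer in the box.
(c) Fitting integer coefficients to these (and the overall shape) gives p.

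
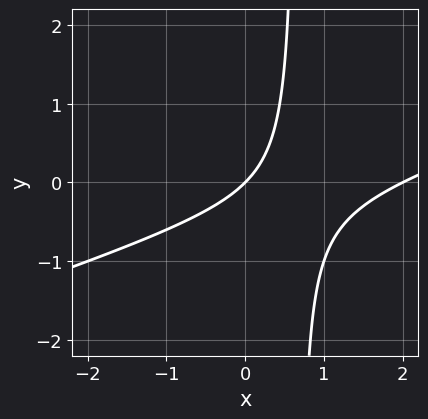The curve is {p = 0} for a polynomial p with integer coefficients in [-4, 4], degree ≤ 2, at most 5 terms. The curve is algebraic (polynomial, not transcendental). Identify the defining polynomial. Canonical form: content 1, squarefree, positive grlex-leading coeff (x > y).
x^2 - 3*x*y - 2*x + 2*y

(a) deg p = 2. A generic line meets the curve in up to 2 points.
(b) From the visible intercepts: among the integer gridlines, it crosses the x-axis at x ∈ {0, 2}; it crosses the y-axis at the gridline y = 0.
(c) Solving for integer coefficients yields p as stated.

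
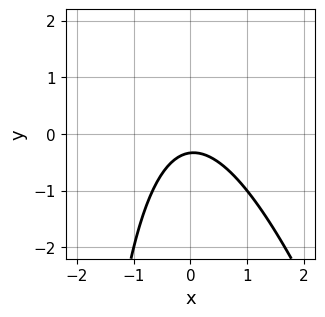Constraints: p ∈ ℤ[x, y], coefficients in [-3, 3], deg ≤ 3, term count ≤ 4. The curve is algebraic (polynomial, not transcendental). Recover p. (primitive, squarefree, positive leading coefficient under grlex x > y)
(a) deg p = 2.
(b) From the axis intercepts and sections: the curve avoids every integer x-axis point in the box.
(c) Solving for integer coefficients yields p as stated.

3*x^2 + x*y + 3*y + 1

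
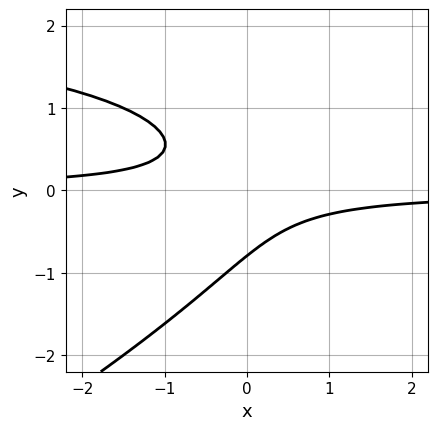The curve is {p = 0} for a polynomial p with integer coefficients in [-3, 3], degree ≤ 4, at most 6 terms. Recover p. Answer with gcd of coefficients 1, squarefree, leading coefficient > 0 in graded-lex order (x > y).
x*y^2 - 2*y^3 - 3*x*y - 1

The degree is 3 — the shape is more complex than any degree-2 curve.
Against the integer gridlines: no x-intercept at any integer in the box.
Assembling these constraints gives the stated polynomial.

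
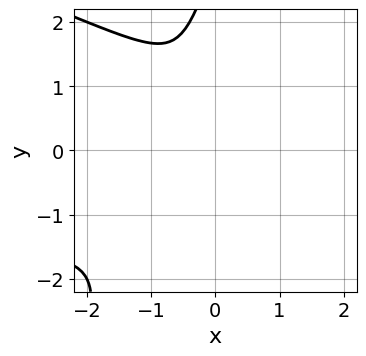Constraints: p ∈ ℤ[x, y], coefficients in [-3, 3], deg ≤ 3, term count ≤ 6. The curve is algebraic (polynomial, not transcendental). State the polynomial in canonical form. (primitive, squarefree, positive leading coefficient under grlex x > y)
1. The degree is 3 — no degree-2 curve has this shape.
2. Matching integer coefficients to the picture gives p.

x^2*y + 3*x*y^2 - y^3 + 3*x^2 + 3*y^2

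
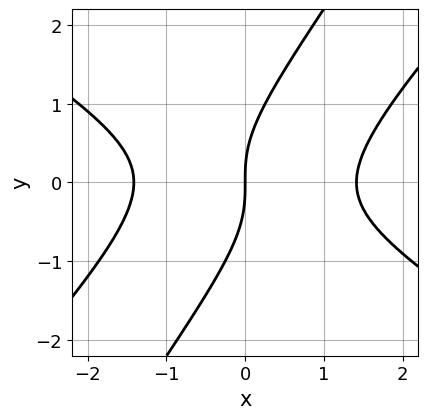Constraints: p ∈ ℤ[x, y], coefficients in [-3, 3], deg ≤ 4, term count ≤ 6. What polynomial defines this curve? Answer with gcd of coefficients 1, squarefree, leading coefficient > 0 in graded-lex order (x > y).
x^3 - 2*x*y^2 + y^3 - 2*x

1. deg p = 3. The shape is more complex than any degree-2 curve.
2. From the axis intercepts and sections: it meets the x-axis at x = 0 (among the integer gridlines); it meets the y-axis at y = 0 (among the integer gridlines).
3. Together with the visible shape, these determine p as stated.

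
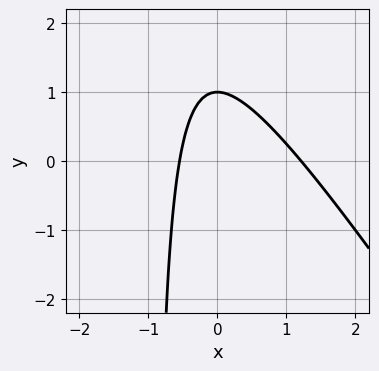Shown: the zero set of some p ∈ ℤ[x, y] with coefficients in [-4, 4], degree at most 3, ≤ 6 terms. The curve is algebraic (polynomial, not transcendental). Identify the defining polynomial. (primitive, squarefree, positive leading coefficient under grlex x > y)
First, the degree is 2 — a generic line meets the curve in up to 2 points.
Then, checking where it meets the axes: it crosses the y-axis at the gridline y = 1.
Finally, the integer polynomial consistent with all of this is the stated p.

3*x^2 + 2*x*y - 2*x + 2*y - 2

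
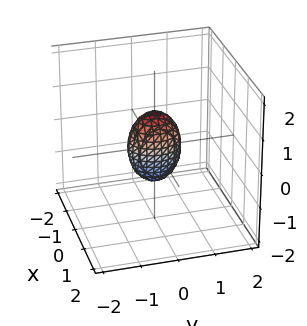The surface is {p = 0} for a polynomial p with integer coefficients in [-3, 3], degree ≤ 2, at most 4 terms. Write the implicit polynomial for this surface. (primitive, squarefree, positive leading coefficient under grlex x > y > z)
Degree: a closed, bounded, convex surface; a quadric, so deg p = 2.
Symmetries: the x ↦ −x reflection is a symmetry, so x appears only in even powers; it's symmetric under y → −y, forcing even powers of y; mirror symmetry z ↦ −z ⇒ only even powers of z.
Against the integer gridlines: the z-axis gridline crossings are at z ∈ {-1, 1}.
Matching integer coefficients to the picture gives p.

3*x^2 + 2*y^2 + z^2 - 1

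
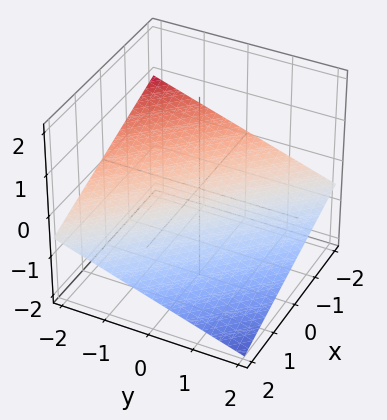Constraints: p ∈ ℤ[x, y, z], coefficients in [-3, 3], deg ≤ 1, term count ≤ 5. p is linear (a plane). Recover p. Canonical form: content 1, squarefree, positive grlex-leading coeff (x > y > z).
x + y + 3*z + 2

First, degree: every cross-section is a straight line — this is a plane, so deg p = 1.
Then, reading off the gridlines: it crosses the x-axis at the gridline x = -2; one y-axis crossing is at y = -2.
Finally, solving for integer coefficients yields p as stated.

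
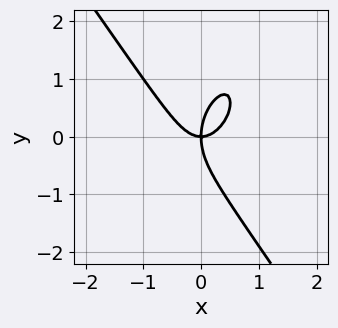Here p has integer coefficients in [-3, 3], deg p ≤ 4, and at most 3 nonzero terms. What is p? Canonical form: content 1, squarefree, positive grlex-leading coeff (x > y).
3*x^3 + y^3 - 2*x*y

(a) deg p = 3. A generic line meets the curve in up to 3 points.
(b) Reading off the gridlines: one y-axis crossing is at y = 0; one x-axis crossing is at x = 0.
(c) Assembling these constraints gives the stated polynomial.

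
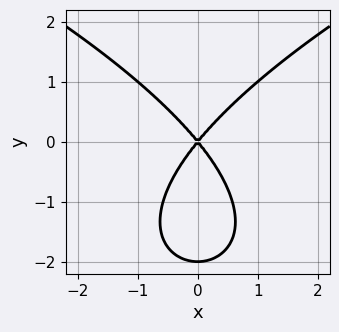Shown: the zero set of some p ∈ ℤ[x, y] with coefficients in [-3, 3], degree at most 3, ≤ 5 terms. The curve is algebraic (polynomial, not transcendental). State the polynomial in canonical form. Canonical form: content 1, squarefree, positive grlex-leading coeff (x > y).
y^3 - 3*x^2 + 2*y^2

1. The degree is 3 — a generic line meets the curve in up to 3 points.
2. Symmetries: the x ↦ −x reflection is a symmetry, so x appears only in even powers.
3. Reading off the gridlines: among the integer gridlines, it crosses the y-axis at y ∈ {-2, 0}; one x-axis crossing is at x = 0.
4. The integer polynomial consistent with all of this is the stated p.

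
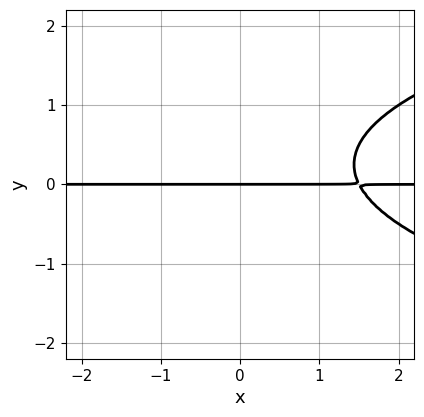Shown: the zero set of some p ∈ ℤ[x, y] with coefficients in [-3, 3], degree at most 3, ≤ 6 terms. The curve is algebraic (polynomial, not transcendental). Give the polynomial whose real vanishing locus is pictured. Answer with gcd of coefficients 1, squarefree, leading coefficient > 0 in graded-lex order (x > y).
2*y^3 - 2*x*y - y^2 + 3*y

1. deg p = 3. A generic line meets the curve in up to 3 points.
2. Against the integer gridlines: the visible x-axis segment lies entirely on the curve; one y-axis crossing is at y = 0.
3. Assembling these constraints gives the stated polynomial.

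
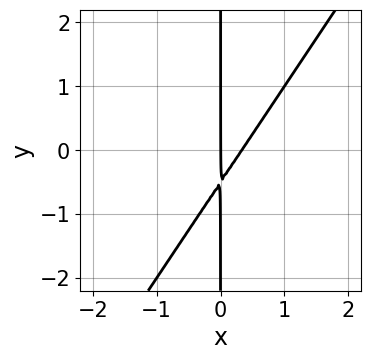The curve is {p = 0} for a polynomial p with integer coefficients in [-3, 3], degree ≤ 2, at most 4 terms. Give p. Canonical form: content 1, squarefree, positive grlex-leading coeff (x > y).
First, the degree is 2 — a generic line meets the curve in up to 2 points.
Next, observable constraints: one x-axis crossing is at x = 0; the visible y-axis segment lies entirely on the curve.
Finally, the integer polynomial consistent with all of this is the stated p.

3*x^2 - 2*x*y - x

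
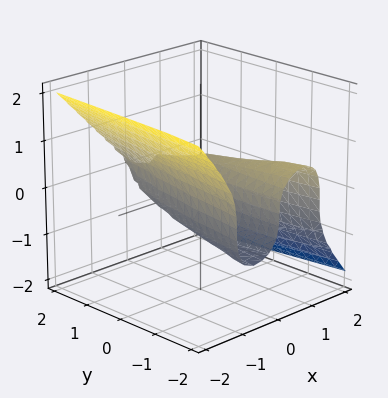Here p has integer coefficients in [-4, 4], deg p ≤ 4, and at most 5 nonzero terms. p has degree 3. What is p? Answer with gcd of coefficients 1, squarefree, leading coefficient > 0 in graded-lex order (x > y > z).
3*x^3 + 3*z^3 + x*y - 2*x

Degree: the shape is more complex than any degree-2 surface, so deg p = 3.
Against the integer gridlines: every point of the y-axis in the box is on the surface; it crosses the z-axis at the gridline z = 0.
The integer polynomial consistent with all of this is the stated p.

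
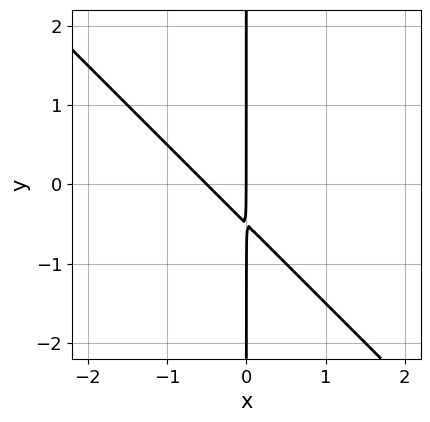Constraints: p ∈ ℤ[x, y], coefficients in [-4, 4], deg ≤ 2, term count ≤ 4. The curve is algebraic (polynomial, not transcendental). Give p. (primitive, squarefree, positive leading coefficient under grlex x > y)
2*x^2 + 2*x*y + x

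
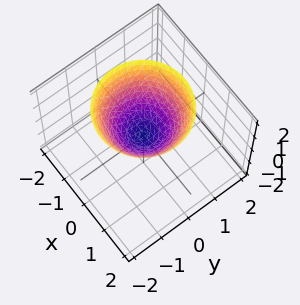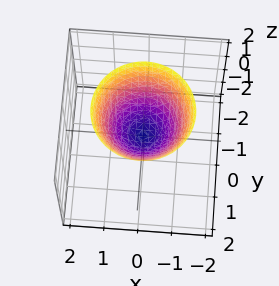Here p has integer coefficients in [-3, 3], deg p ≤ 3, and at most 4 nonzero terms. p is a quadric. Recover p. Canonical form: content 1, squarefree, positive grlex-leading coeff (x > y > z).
(a) Degree: a single bowl opening along one axis; a quadric, so deg p = 2.
(b) Symmetries: rotational symmetry about the z-axis ⇒ p depends on x, y only through x² + y².
(c) Observable constraints: one y-axis crossing is at y = 0; it meets the x-axis at x = 0 (among the integer gridlines); it crosses the z-axis at the gridline z = 0.
(d) Putting this together gives p.

x^2 + y^2 - z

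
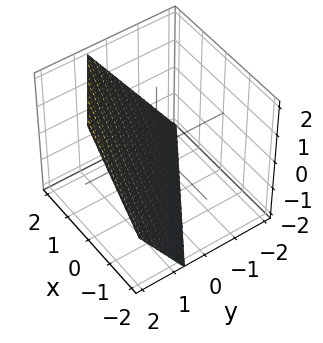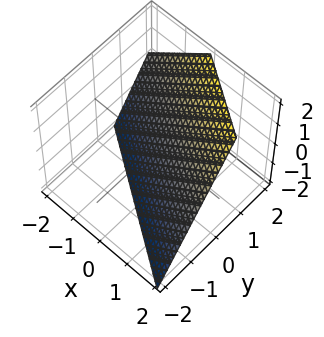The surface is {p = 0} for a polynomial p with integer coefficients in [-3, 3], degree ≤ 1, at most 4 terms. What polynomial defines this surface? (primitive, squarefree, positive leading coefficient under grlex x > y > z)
The degree is 1 — the surface is flat (a plane).
From the axis intercepts and sections: it crosses the x-axis at the gridline x = 1; it meets the z-axis at z = -1 (among the integer gridlines).
Matching integer coefficients to the picture gives p.

2*x + 3*y - 2*z - 2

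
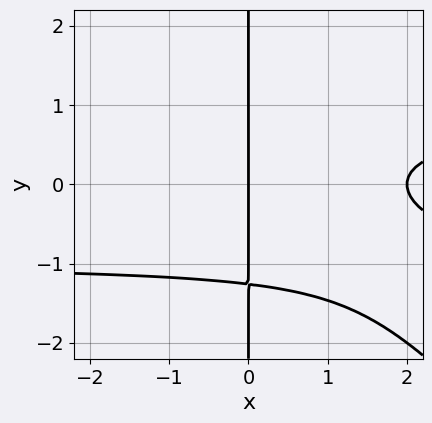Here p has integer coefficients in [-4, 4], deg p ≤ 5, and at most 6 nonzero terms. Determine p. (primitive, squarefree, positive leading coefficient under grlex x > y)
x^2*y^2 + x*y^3 - x^2 + 2*x

deg p = 4. No degree-3 curve has this shape.
From the visible intercepts: every point of the y-axis in the box is on the curve; among the integer gridlines, it crosses the x-axis at x ∈ {0, 2}.
Together with the visible shape, these determine p as stated.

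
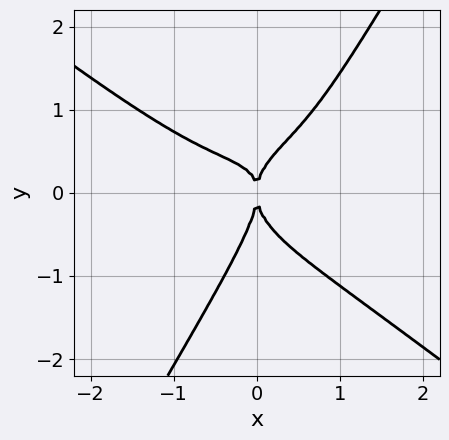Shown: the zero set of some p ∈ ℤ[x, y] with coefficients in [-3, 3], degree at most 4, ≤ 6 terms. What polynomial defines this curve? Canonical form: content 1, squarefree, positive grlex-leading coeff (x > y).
2*x^4 + 3*x*y^3 - 2*y^4 - 3*x^2*y + 2*x^2

1. deg p = 4.
2. Observable constraints: one y-axis crossing is at y = 0; it crosses the x-axis at the gridline x = 0.
3. Solving for integer coefficients yields p as stated.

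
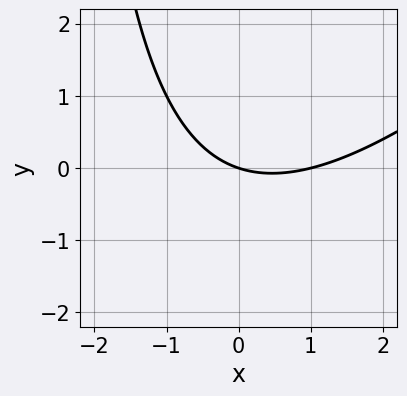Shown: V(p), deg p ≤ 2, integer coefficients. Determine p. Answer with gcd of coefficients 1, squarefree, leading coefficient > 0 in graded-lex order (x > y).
x^2 - x*y - x - 3*y

First, deg p = 2.
Then, reading off the gridlines: the x-axis gridline crossings are at x ∈ {0, 1}; it meets the y-axis at y = 0 (among the integer gridlines).
Finally, fitting integer coefficients to these (and the overall shape) gives p.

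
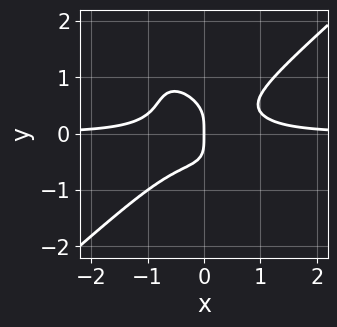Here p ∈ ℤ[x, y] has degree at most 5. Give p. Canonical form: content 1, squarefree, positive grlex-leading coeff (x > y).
1. The degree is 4 — a generic line meets the curve in up to 4 points.
2. From the visible intercepts: it meets the x-axis at x = 0 (among the integer gridlines); it crosses the y-axis at the gridline y = 0.
3. Matching integer coefficients to the picture gives p.

3*x^3*y - 2*x*y^3 - 2*y^4 - x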